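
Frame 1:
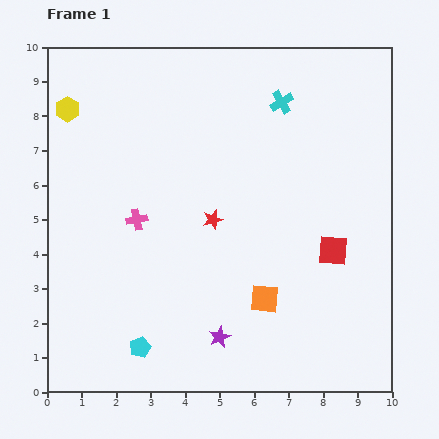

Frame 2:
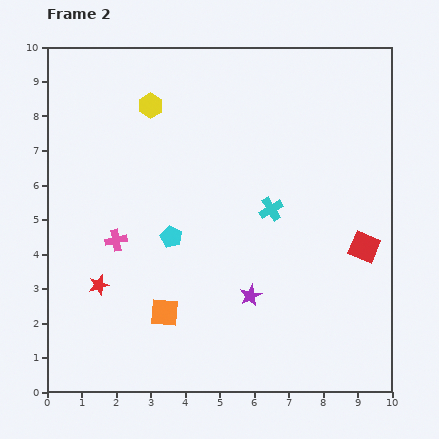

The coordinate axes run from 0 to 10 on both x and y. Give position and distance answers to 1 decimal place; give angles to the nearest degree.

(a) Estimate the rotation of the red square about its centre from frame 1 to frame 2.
18° clockwise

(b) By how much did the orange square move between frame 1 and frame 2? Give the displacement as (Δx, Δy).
(-2.9, -0.4)

The orange square was at (6.3, 2.7) in frame 1 and (3.4, 2.3) in frame 2.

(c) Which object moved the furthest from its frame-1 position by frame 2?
the red star

(moved 3.8; next 3.3)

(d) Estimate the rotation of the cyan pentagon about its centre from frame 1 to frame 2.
24° counter-clockwise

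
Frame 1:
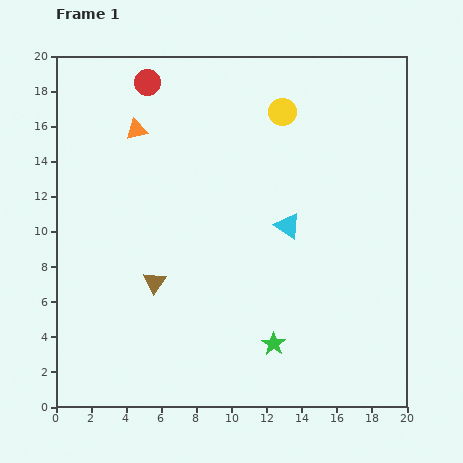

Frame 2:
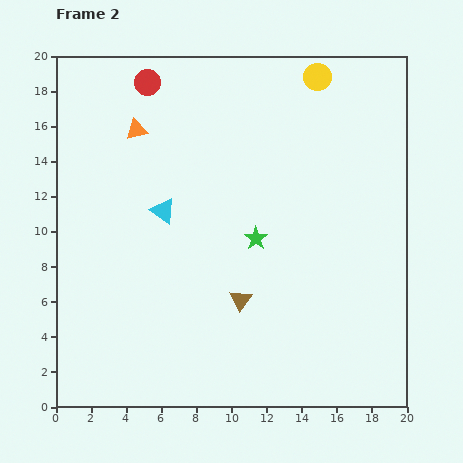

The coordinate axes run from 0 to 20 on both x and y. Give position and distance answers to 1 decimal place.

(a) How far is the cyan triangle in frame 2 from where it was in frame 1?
7.2

The cyan triangle moved from (13.2, 10.3) to (6.1, 11.2), a distance of √(7.1² + 0.9²) ≈ 7.2.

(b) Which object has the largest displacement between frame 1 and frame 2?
the cyan triangle

(moved 7.2; next 6.1)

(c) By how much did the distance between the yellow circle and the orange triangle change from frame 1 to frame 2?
+2.3

Distance in frame 1: 8.4. Distance in frame 2: 10.7.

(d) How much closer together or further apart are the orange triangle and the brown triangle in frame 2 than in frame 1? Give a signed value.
+2.6

Distance in frame 1: 8.8. Distance in frame 2: 11.4.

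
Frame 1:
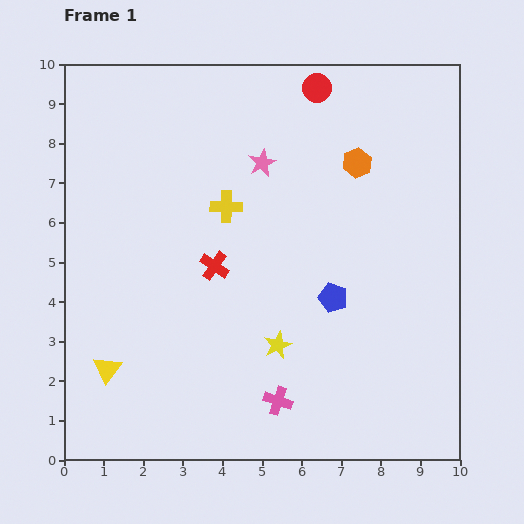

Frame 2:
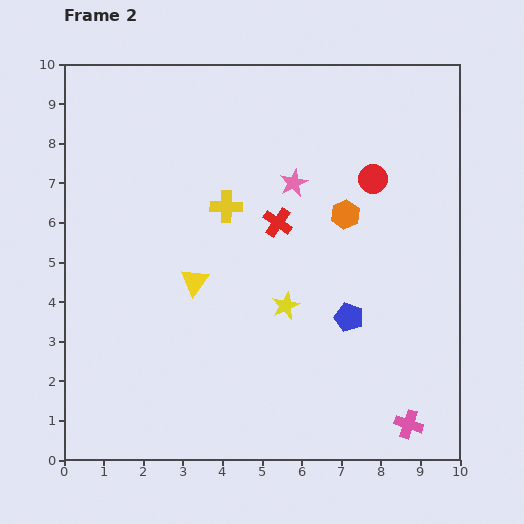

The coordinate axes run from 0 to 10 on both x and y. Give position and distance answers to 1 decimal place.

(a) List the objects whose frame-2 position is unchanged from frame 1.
the yellow cross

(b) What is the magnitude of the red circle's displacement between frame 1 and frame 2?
2.7

The red circle moved from (6.4, 9.4) to (7.8, 7.1), a distance of √(1.4² + 2.3²) ≈ 2.7.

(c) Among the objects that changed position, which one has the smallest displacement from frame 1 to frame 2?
the blue pentagon

(moved 0.6)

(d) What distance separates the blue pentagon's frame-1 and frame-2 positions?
0.6

The blue pentagon moved from (6.8, 4.1) to (7.2, 3.6), a distance of √(0.4² + 0.5²) ≈ 0.6.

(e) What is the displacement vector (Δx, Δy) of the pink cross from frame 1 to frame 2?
(3.3, -0.6)

The pink cross was at (5.4, 1.5) in frame 1 and (8.7, 0.9) in frame 2.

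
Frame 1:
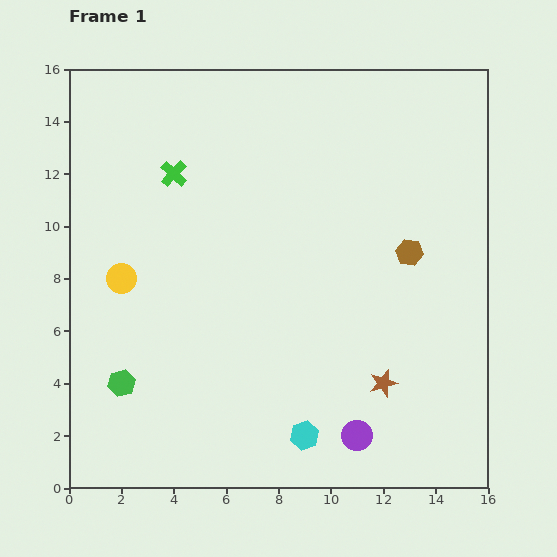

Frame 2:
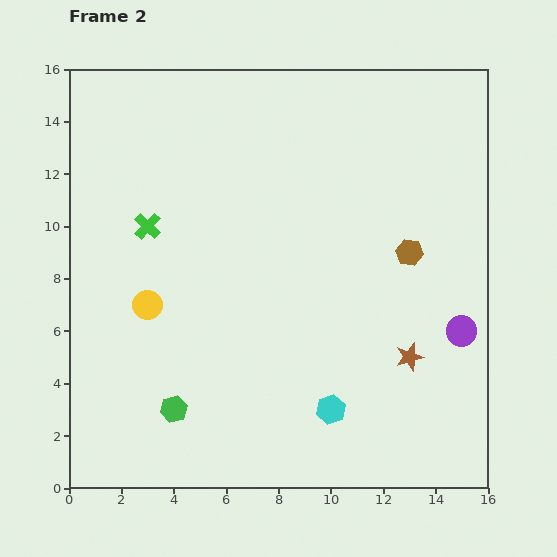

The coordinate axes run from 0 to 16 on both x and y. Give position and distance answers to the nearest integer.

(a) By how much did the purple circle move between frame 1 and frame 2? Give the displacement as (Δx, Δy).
(4, 4)

The purple circle was at (11, 2) in frame 1 and (15, 6) in frame 2.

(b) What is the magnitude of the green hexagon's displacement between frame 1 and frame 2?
2

The green hexagon moved from (2, 4) to (4, 3), a distance of √(2² + 1²) ≈ 2.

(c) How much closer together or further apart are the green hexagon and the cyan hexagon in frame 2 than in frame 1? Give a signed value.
-1

Distance in frame 1: 7. Distance in frame 2: 6.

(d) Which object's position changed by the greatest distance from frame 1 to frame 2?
the purple circle

(moved 6; next 2)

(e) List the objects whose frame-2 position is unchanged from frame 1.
the brown hexagon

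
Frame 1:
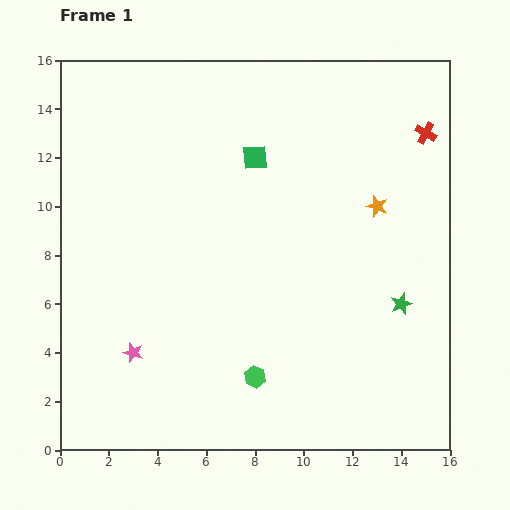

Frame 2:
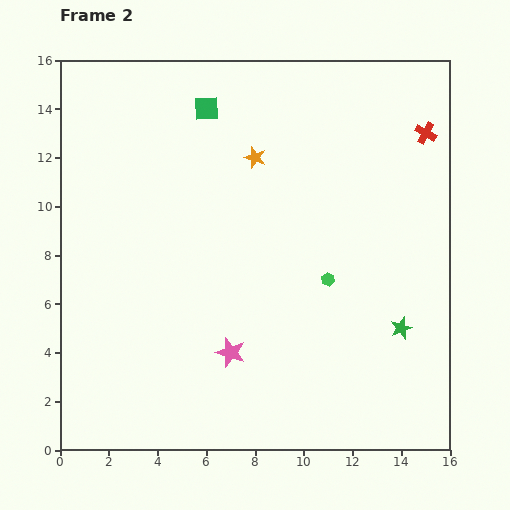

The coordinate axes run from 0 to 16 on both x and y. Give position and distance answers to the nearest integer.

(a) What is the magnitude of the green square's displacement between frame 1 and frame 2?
3

The green square moved from (8, 12) to (6, 14), a distance of √(2² + 2²) ≈ 3.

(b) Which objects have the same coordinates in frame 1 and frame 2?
the red cross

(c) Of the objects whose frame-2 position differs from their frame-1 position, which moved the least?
the green star

(moved 1)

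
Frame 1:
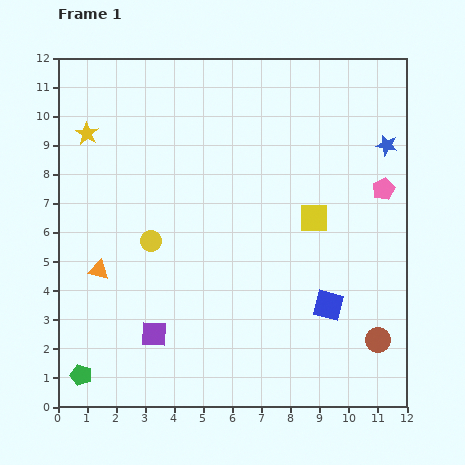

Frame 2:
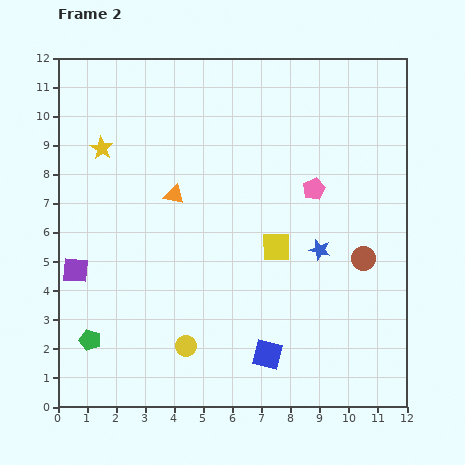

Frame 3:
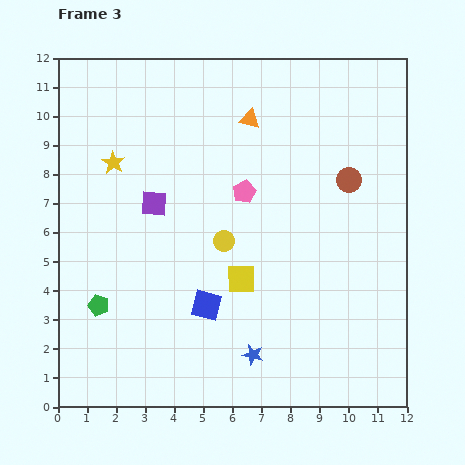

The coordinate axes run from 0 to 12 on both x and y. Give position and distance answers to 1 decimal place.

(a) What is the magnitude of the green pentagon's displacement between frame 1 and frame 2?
1.2

The green pentagon moved from (0.8, 1.1) to (1.1, 2.3), a distance of √(0.3² + 1.2²) ≈ 1.2.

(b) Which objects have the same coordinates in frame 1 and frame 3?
none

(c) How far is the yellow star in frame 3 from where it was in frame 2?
0.6

The yellow star moved from (1.5, 8.9) to (1.9, 8.4), a distance of √(0.4² + 0.5²) ≈ 0.6.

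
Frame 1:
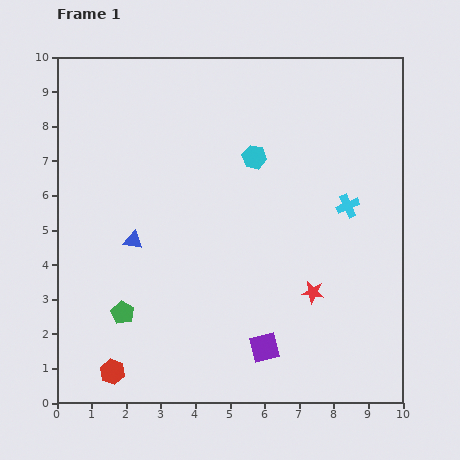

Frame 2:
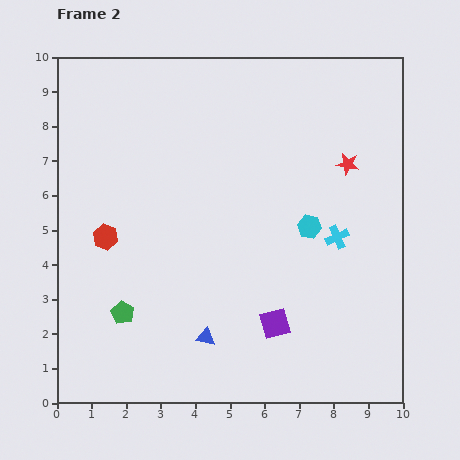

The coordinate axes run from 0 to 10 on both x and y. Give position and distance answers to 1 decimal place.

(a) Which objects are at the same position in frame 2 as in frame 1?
the green pentagon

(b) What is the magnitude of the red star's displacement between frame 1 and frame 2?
3.8

The red star moved from (7.4, 3.2) to (8.4, 6.9), a distance of √(1.0² + 3.7²) ≈ 3.8.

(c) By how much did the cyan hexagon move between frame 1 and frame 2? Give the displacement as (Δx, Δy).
(1.6, -2.0)

The cyan hexagon was at (5.7, 7.1) in frame 1 and (7.3, 5.1) in frame 2.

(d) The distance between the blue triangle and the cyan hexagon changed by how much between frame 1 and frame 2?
+0.2

Distance in frame 1: 4.2. Distance in frame 2: 4.4.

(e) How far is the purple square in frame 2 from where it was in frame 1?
0.8

The purple square moved from (6.0, 1.6) to (6.3, 2.3), a distance of √(0.3² + 0.7²) ≈ 0.8.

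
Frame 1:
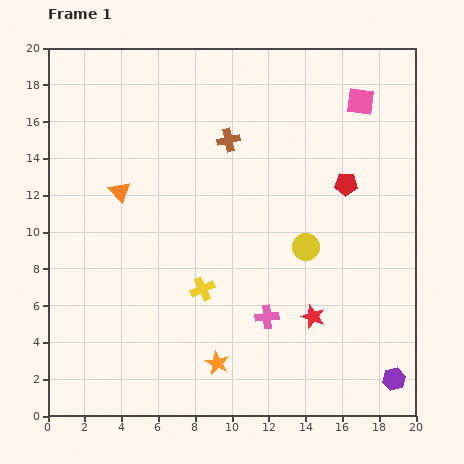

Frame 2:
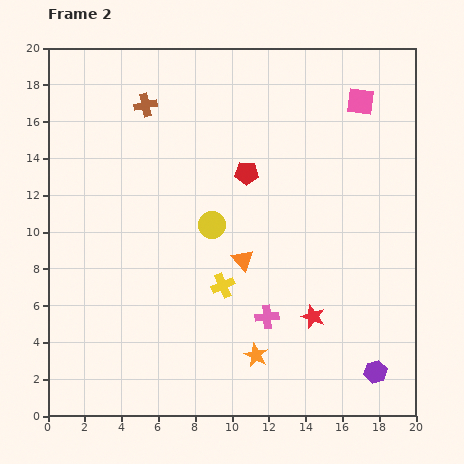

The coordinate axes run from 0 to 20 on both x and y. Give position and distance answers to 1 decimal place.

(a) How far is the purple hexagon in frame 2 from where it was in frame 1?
1.1

The purple hexagon moved from (18.8, 2.0) to (17.8, 2.4), a distance of √(1.0² + 0.4²) ≈ 1.1.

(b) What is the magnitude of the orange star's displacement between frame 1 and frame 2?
2.1

The orange star moved from (9.2, 2.9) to (11.3, 3.3), a distance of √(2.1² + 0.4²) ≈ 2.1.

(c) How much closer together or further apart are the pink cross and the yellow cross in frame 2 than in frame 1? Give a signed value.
-0.9

Distance in frame 1: 3.8. Distance in frame 2: 2.9.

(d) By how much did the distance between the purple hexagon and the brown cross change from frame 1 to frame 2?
+3.3

Distance in frame 1: 15.8. Distance in frame 2: 19.1.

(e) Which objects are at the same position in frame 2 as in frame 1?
the red star, the pink cross, the pink square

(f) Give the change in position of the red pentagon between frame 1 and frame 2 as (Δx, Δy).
(-5.4, 0.6)

The red pentagon was at (16.2, 12.6) in frame 1 and (10.8, 13.2) in frame 2.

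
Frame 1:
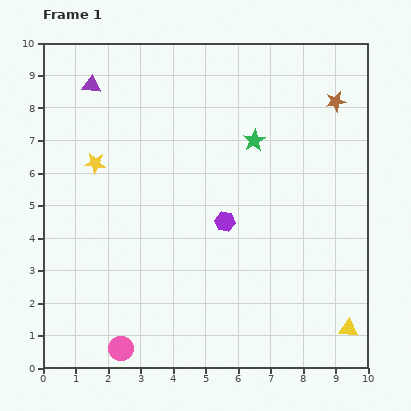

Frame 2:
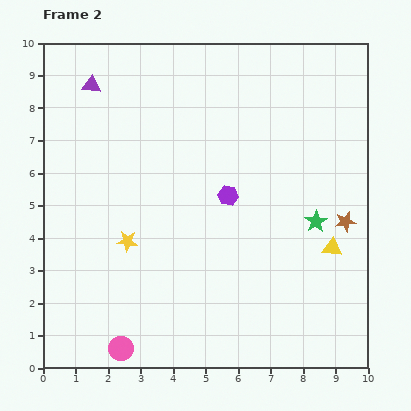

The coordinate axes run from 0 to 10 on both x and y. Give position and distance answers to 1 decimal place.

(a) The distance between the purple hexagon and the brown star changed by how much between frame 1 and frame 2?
-1.3

Distance in frame 1: 5.0. Distance in frame 2: 3.7.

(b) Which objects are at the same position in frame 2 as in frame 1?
the pink circle, the purple triangle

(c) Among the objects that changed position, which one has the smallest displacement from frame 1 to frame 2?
the purple hexagon

(moved 0.8)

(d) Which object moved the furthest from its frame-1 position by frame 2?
the brown star

(moved 3.7; next 3.1)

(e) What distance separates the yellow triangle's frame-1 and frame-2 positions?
2.5

The yellow triangle moved from (9.4, 1.2) to (8.9, 3.7), a distance of √(0.5² + 2.5²) ≈ 2.5.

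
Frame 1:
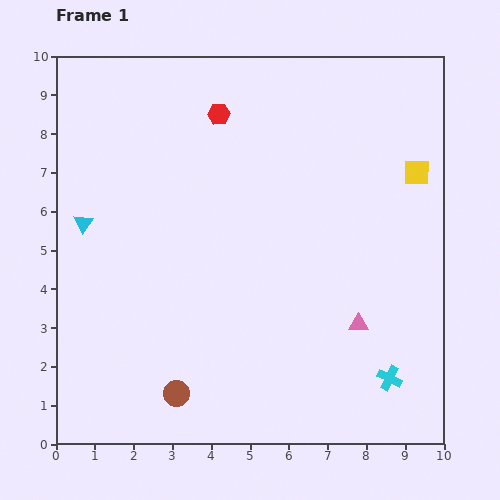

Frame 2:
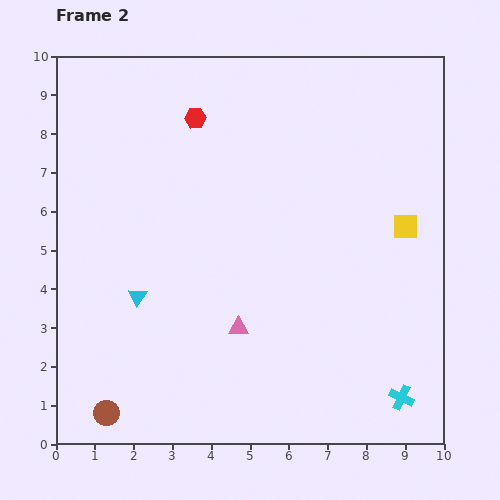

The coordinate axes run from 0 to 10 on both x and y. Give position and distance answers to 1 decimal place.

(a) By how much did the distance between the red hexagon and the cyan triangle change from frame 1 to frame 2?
+0.3

Distance in frame 1: 4.5. Distance in frame 2: 4.8.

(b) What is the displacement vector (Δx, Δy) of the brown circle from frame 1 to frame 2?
(-1.8, -0.5)

The brown circle was at (3.1, 1.3) in frame 1 and (1.3, 0.8) in frame 2.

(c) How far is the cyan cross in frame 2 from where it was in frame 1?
0.6

The cyan cross moved from (8.6, 1.7) to (8.9, 1.2), a distance of √(0.3² + 0.5²) ≈ 0.6.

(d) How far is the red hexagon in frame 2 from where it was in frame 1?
0.6

The red hexagon moved from (4.2, 8.5) to (3.6, 8.4), a distance of √(0.6² + 0.1²) ≈ 0.6.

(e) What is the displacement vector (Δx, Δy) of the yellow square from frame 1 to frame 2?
(-0.3, -1.4)

The yellow square was at (9.3, 7.0) in frame 1 and (9.0, 5.6) in frame 2.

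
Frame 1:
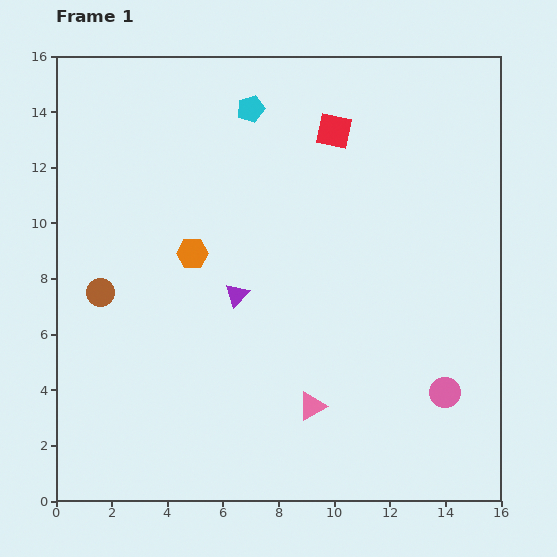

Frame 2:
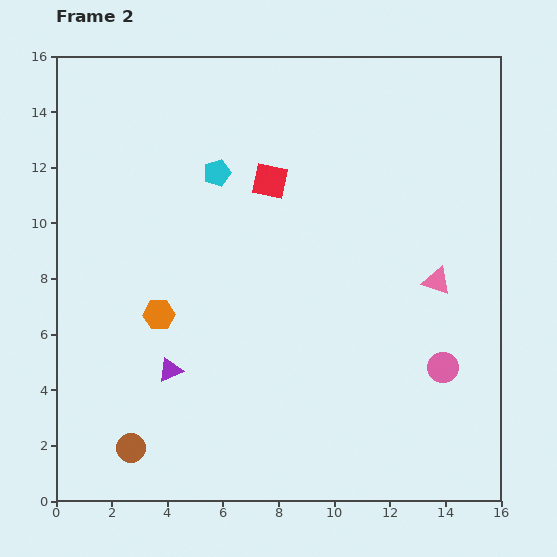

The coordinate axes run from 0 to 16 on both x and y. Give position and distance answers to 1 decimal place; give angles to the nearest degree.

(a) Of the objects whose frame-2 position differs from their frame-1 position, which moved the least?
the pink circle

(moved 0.9)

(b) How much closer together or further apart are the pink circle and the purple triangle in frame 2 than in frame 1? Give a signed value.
+1.5

Distance in frame 1: 8.3. Distance in frame 2: 9.8.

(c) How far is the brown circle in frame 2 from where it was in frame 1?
5.7

The brown circle moved from (1.6, 7.5) to (2.7, 1.9), a distance of √(1.1² + 5.6²) ≈ 5.7.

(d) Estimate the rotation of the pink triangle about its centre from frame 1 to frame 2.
47° clockwise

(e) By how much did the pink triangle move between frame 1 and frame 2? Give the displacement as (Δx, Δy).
(4.5, 4.5)

The pink triangle was at (9.2, 3.4) in frame 1 and (13.7, 7.9) in frame 2.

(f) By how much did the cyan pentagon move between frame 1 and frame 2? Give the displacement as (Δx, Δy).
(-1.2, -2.3)

The cyan pentagon was at (7.0, 14.1) in frame 1 and (5.8, 11.8) in frame 2.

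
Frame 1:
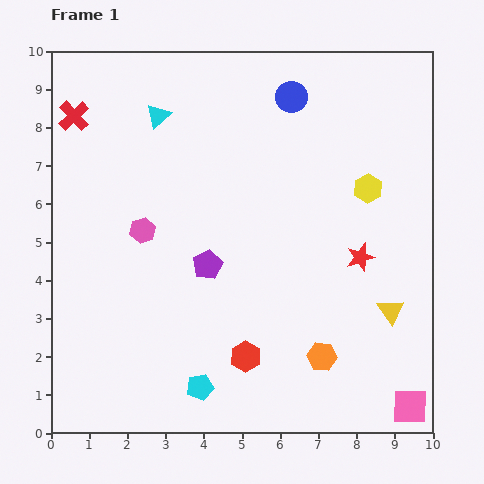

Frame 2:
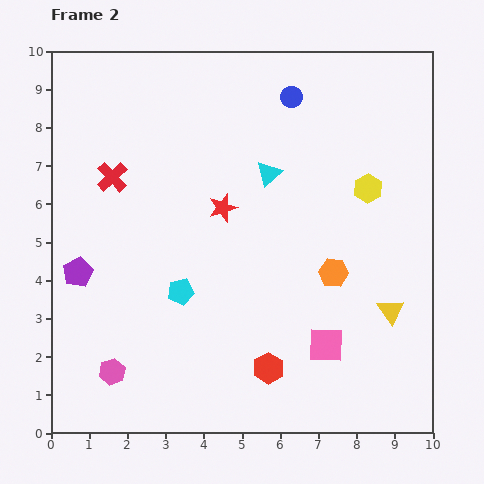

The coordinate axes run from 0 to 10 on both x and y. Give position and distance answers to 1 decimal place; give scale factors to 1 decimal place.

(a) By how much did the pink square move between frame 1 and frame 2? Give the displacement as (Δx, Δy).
(-2.2, 1.6)

The pink square was at (9.4, 0.7) in frame 1 and (7.2, 2.3) in frame 2.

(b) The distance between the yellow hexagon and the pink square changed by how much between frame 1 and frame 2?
-1.6

Distance in frame 1: 5.8. Distance in frame 2: 4.2.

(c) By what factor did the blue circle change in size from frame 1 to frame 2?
0.7×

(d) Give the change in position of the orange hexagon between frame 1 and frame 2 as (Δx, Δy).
(0.3, 2.2)

The orange hexagon was at (7.1, 2.0) in frame 1 and (7.4, 4.2) in frame 2.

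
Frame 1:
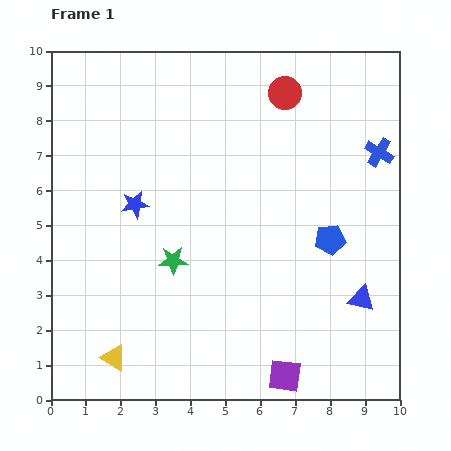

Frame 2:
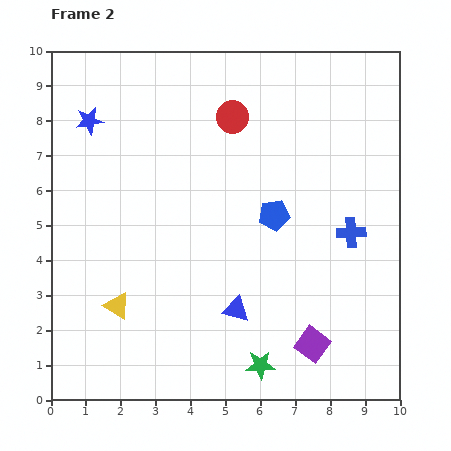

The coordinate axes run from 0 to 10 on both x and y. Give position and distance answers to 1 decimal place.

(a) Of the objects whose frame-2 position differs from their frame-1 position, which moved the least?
the purple square

(moved 1.2)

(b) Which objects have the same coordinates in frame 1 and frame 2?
none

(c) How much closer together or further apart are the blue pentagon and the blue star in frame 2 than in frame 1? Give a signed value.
+0.2

Distance in frame 1: 5.7. Distance in frame 2: 5.9.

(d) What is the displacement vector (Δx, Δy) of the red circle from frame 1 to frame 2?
(-1.5, -0.7)

The red circle was at (6.7, 8.8) in frame 1 and (5.2, 8.1) in frame 2.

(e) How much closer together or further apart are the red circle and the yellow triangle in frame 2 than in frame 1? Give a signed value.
-2.7

Distance in frame 1: 9.0. Distance in frame 2: 6.3.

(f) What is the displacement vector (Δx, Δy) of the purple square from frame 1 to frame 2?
(0.8, 0.9)

The purple square was at (6.7, 0.7) in frame 1 and (7.5, 1.6) in frame 2.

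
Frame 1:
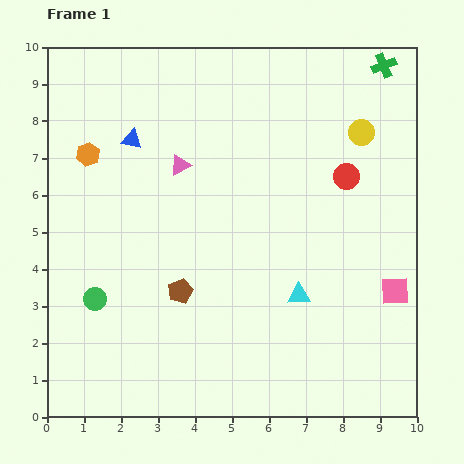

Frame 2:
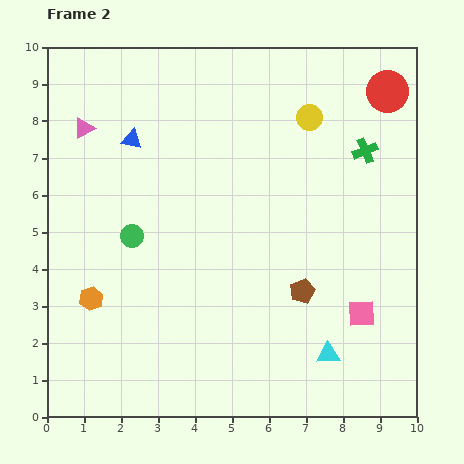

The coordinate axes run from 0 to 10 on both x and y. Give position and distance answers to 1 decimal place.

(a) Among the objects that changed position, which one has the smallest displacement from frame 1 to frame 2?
the pink square

(moved 1.1)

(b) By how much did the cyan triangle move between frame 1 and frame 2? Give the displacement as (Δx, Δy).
(0.8, -1.6)

The cyan triangle was at (6.8, 3.3) in frame 1 and (7.6, 1.7) in frame 2.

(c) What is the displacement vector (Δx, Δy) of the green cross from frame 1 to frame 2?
(-0.5, -2.3)

The green cross was at (9.1, 9.5) in frame 1 and (8.6, 7.2) in frame 2.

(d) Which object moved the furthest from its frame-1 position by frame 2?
the orange hexagon

(moved 3.9; next 3.3)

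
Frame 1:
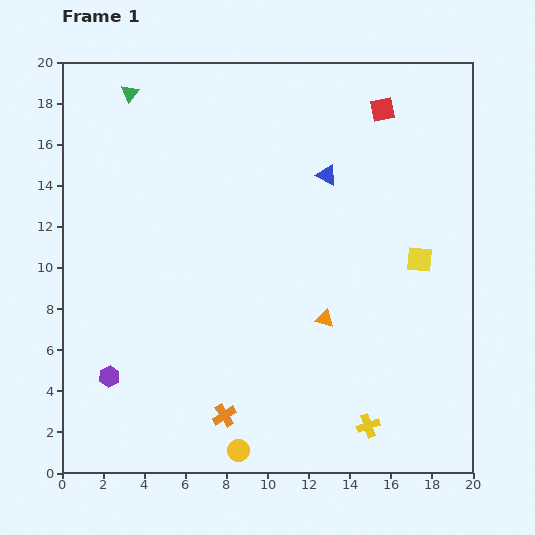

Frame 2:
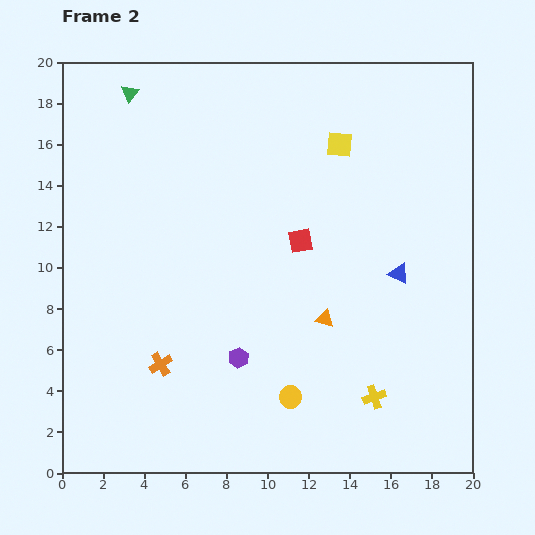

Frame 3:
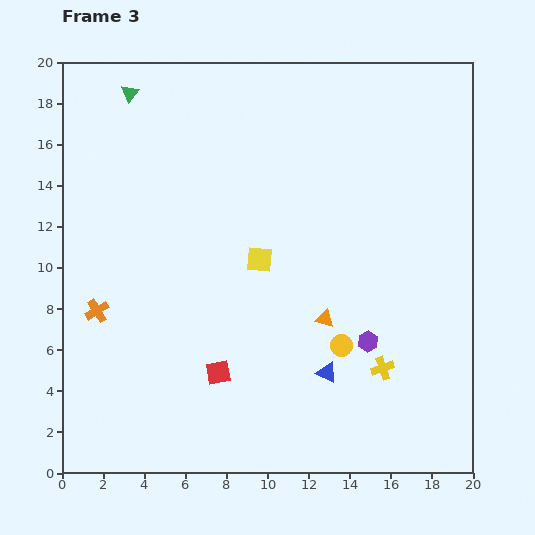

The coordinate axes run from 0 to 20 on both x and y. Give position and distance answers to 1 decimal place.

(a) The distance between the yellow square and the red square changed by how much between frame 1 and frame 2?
-2.4

Distance in frame 1: 7.5. Distance in frame 2: 5.1.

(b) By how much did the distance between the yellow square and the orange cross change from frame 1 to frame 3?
-3.9

Distance in frame 1: 12.2. Distance in frame 3: 8.3.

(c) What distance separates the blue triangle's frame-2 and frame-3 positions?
5.9

The blue triangle moved from (16.4, 9.7) to (12.9, 4.9), a distance of √(3.5² + 4.8²) ≈ 5.9.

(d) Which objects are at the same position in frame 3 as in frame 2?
the green triangle, the orange triangle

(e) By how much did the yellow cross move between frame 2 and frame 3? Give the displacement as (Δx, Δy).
(0.4, 1.4)

The yellow cross was at (15.2, 3.7) in frame 2 and (15.6, 5.1) in frame 3.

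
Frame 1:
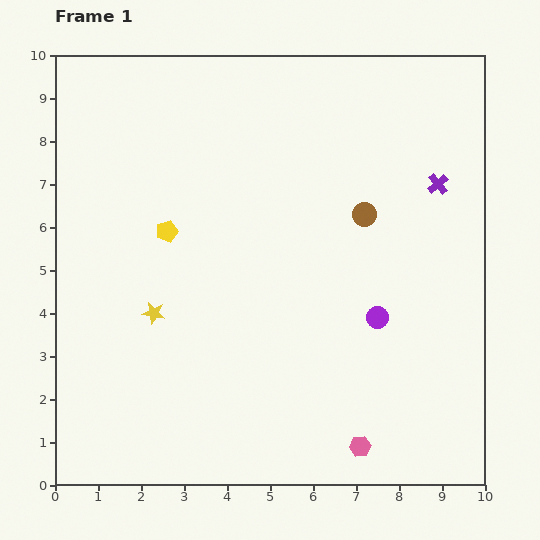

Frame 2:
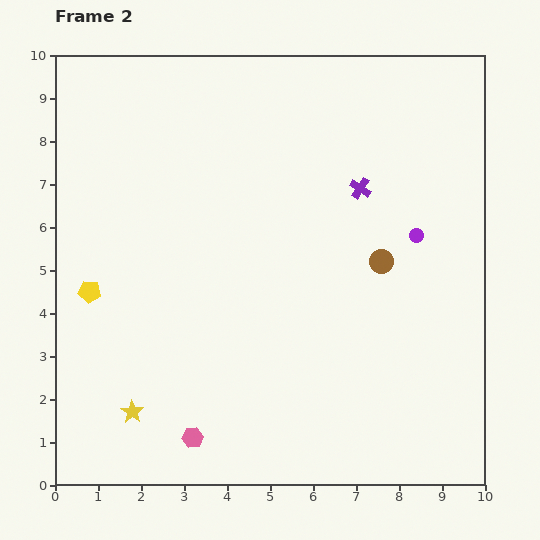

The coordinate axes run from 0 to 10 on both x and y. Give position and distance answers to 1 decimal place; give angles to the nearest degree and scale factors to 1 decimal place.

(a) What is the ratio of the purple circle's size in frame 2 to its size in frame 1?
0.7×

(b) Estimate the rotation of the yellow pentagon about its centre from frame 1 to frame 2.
22° clockwise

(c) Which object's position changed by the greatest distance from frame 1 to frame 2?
the pink hexagon

(moved 3.9; next 2.4)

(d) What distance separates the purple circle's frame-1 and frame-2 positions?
2.1

The purple circle moved from (7.5, 3.9) to (8.4, 5.8), a distance of √(0.9² + 1.9²) ≈ 2.1.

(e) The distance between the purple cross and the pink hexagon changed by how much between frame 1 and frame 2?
+0.6

Distance in frame 1: 6.4. Distance in frame 2: 7.0.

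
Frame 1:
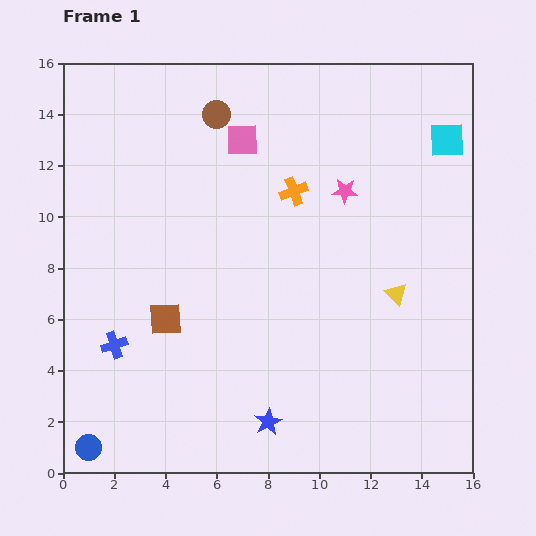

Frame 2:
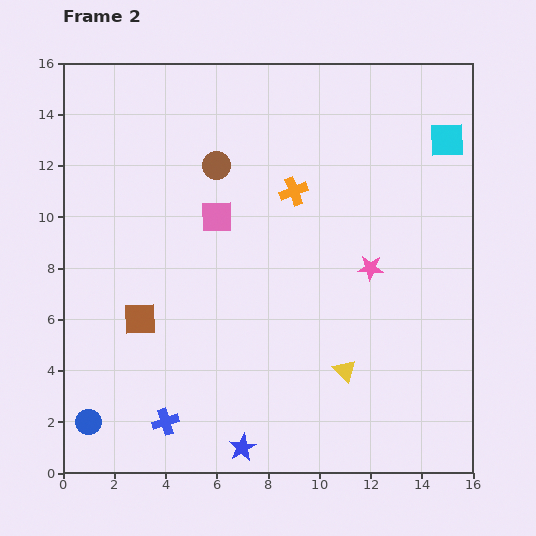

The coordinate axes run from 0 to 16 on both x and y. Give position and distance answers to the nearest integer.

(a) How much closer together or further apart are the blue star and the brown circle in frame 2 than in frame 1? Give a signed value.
-1

Distance in frame 1: 12. Distance in frame 2: 11.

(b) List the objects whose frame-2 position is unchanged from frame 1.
the cyan square, the orange cross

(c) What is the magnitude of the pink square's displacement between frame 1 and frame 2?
3

The pink square moved from (7, 13) to (6, 10), a distance of √(1² + 3²) ≈ 3.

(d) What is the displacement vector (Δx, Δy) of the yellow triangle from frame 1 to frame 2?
(-2, -3)

The yellow triangle was at (13, 7) in frame 1 and (11, 4) in frame 2.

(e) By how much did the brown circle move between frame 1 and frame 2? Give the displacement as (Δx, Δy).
(0, -2)

The brown circle was at (6, 14) in frame 1 and (6, 12) in frame 2.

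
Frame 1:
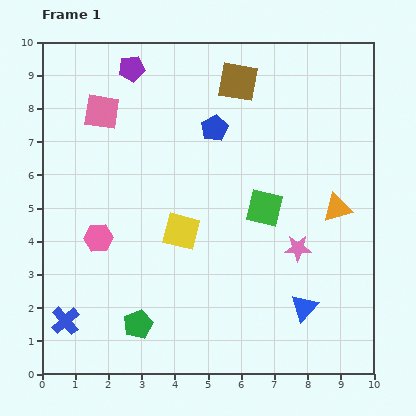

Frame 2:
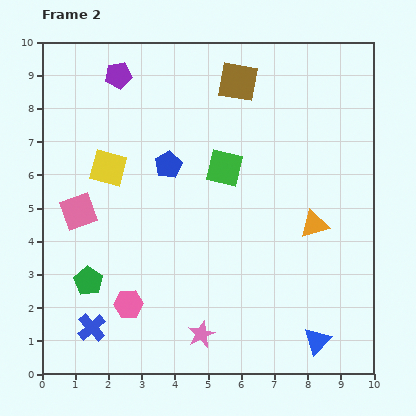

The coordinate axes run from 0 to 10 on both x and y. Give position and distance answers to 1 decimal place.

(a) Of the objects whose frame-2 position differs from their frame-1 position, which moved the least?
the purple pentagon

(moved 0.4)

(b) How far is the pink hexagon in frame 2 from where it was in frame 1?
2.2

The pink hexagon moved from (1.7, 4.1) to (2.6, 2.1), a distance of √(0.9² + 2.0²) ≈ 2.2.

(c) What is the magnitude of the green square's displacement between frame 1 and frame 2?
1.7

The green square moved from (6.7, 5.0) to (5.5, 6.2), a distance of √(1.2² + 1.2²) ≈ 1.7.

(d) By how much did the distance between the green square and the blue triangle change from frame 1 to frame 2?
+2.7

Distance in frame 1: 3.2. Distance in frame 2: 5.9.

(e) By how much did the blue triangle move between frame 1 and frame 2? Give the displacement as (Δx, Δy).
(0.4, -1.0)

The blue triangle was at (7.9, 2.0) in frame 1 and (8.3, 1.0) in frame 2.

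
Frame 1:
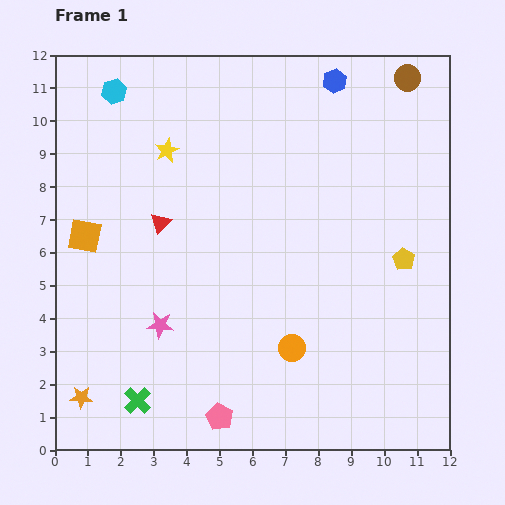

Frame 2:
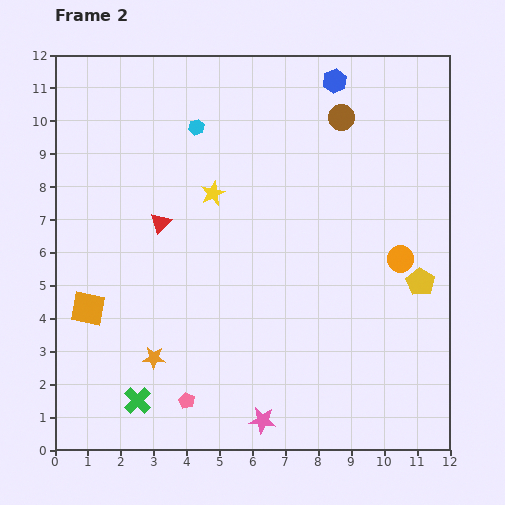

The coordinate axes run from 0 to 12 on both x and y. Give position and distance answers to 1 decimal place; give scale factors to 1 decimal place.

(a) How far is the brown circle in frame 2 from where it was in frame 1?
2.3

The brown circle moved from (10.7, 11.3) to (8.7, 10.1), a distance of √(2.0² + 1.2²) ≈ 2.3.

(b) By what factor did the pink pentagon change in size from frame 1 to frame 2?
0.6×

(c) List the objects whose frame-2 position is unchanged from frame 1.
the blue hexagon, the red triangle, the green cross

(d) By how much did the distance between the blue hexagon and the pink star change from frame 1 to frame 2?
+1.4

Distance in frame 1: 9.1. Distance in frame 2: 10.5.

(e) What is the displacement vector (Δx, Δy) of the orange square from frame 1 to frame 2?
(0.1, -2.2)

The orange square was at (0.9, 6.5) in frame 1 and (1.0, 4.3) in frame 2.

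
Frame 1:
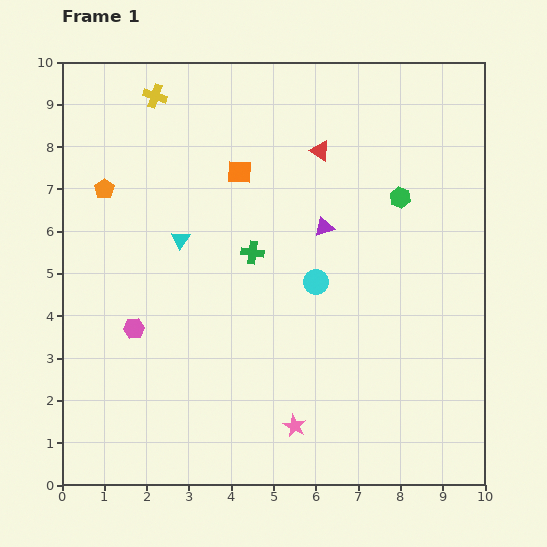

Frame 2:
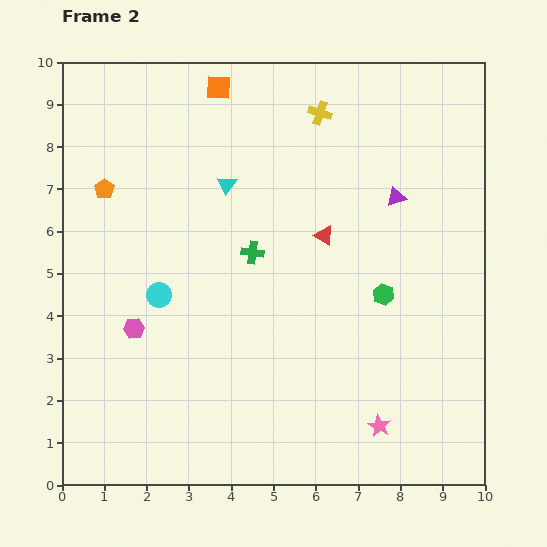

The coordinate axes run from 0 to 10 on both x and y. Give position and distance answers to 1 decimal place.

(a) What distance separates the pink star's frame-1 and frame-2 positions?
2.0

The pink star moved from (5.5, 1.4) to (7.5, 1.4), a distance of √(2.0² + 0.0²) ≈ 2.0.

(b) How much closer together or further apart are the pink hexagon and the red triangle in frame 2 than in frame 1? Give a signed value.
-1.1

Distance in frame 1: 6.1. Distance in frame 2: 5.0.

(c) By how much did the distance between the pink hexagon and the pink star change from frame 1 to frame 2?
+1.8

Distance in frame 1: 4.4. Distance in frame 2: 6.2.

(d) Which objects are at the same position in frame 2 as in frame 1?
the orange pentagon, the green cross, the pink hexagon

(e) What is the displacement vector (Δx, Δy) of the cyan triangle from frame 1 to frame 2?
(1.1, 1.3)

The cyan triangle was at (2.8, 5.8) in frame 1 and (3.9, 7.1) in frame 2.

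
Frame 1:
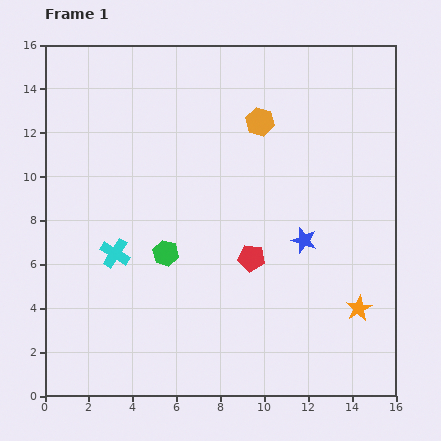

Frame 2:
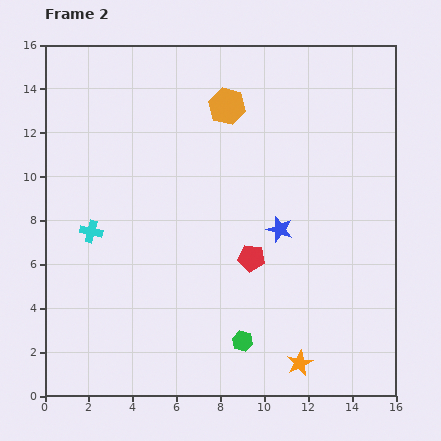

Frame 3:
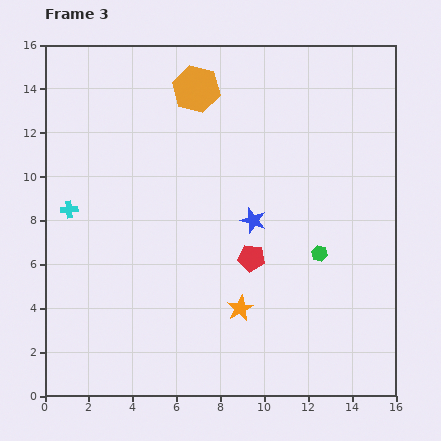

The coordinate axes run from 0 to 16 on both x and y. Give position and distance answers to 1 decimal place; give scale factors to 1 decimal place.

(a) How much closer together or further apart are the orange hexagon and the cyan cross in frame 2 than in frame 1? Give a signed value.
-0.5

Distance in frame 1: 8.9. Distance in frame 2: 8.4.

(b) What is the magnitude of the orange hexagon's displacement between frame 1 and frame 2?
1.7

The orange hexagon moved from (9.8, 12.5) to (8.3, 13.2), a distance of √(1.5² + 0.7²) ≈ 1.7.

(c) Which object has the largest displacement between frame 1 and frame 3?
the green hexagon

(moved 7.0; next 5.4)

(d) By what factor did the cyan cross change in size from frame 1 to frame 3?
0.6×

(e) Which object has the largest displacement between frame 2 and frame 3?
the green hexagon

(moved 5.3; next 3.7)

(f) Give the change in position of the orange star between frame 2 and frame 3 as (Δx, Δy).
(-2.7, 2.5)

The orange star was at (11.6, 1.5) in frame 2 and (8.9, 4.0) in frame 3.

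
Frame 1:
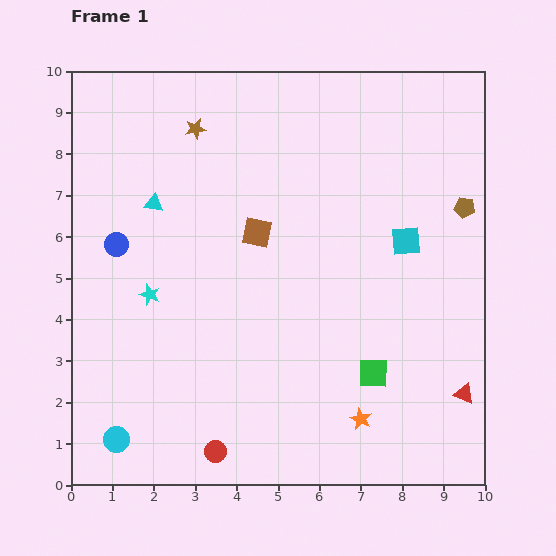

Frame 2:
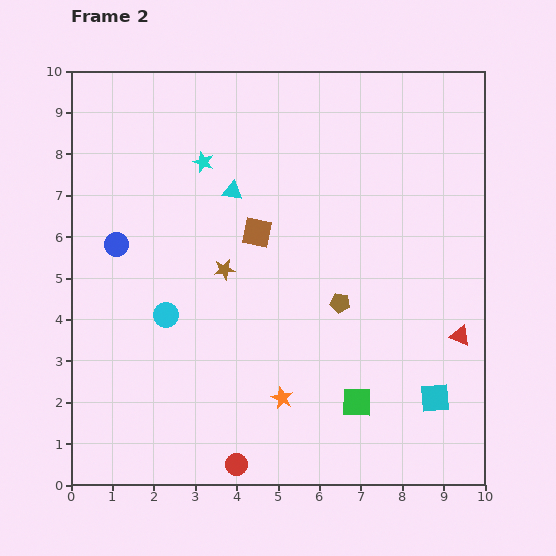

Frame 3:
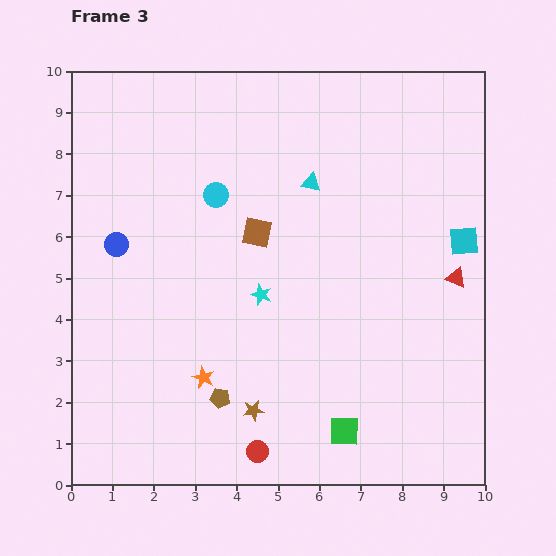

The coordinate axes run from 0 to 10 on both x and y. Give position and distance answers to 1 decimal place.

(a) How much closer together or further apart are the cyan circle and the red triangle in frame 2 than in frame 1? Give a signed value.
-1.4

Distance in frame 1: 8.5. Distance in frame 2: 7.1.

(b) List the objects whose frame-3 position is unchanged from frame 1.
the brown square, the blue circle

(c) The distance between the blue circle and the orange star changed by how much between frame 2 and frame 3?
-1.6

Distance in frame 2: 5.4. Distance in frame 3: 3.8.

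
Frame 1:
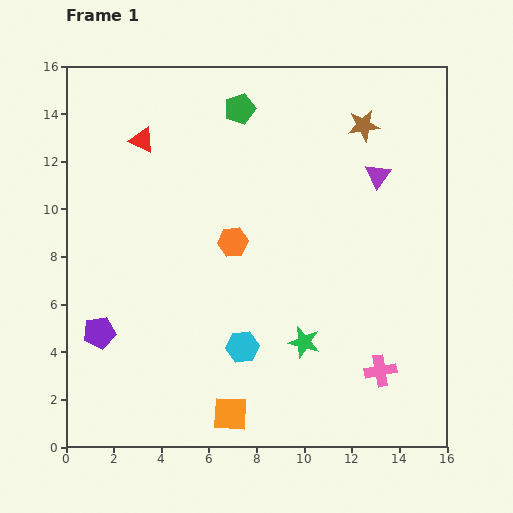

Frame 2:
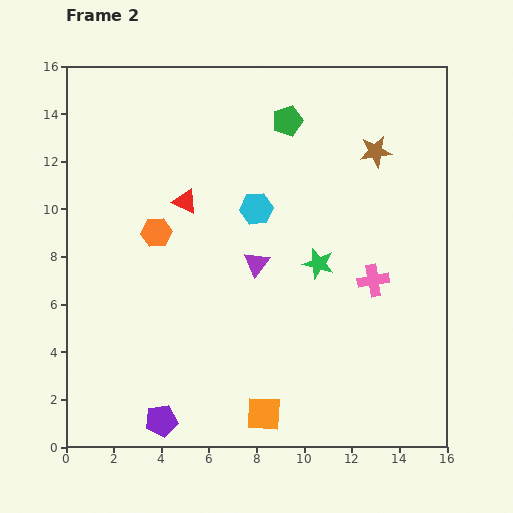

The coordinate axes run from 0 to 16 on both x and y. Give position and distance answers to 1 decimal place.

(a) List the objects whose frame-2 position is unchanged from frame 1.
none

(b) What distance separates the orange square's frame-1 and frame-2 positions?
1.4

The orange square moved from (6.9, 1.4) to (8.3, 1.4), a distance of √(1.4² + 0.0²) ≈ 1.4.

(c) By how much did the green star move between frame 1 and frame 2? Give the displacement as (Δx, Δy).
(0.6, 3.3)

The green star was at (10.0, 4.4) in frame 1 and (10.6, 7.7) in frame 2.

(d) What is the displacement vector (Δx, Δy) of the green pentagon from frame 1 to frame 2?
(2.0, -0.5)

The green pentagon was at (7.3, 14.2) in frame 1 and (9.3, 13.7) in frame 2.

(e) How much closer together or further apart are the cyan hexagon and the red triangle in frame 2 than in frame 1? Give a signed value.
-6.7

Distance in frame 1: 9.7. Distance in frame 2: 3.0.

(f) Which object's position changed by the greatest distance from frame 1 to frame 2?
the purple triangle

(moved 6.3; next 5.8)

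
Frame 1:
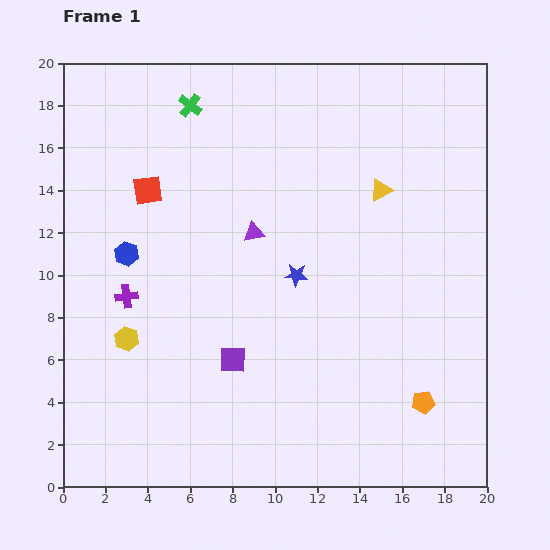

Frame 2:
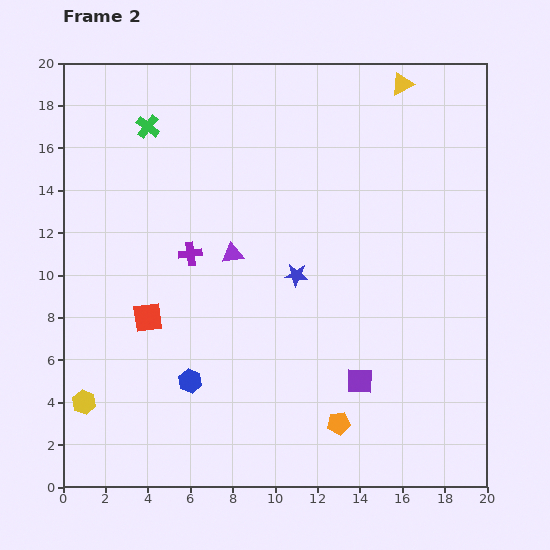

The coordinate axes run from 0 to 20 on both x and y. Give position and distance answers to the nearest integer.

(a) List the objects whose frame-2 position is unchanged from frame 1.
the blue star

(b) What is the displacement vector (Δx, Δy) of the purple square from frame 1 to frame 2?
(6, -1)

The purple square was at (8, 6) in frame 1 and (14, 5) in frame 2.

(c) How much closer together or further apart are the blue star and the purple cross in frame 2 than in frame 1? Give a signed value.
-3

Distance in frame 1: 8. Distance in frame 2: 5.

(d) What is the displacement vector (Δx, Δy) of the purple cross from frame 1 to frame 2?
(3, 2)

The purple cross was at (3, 9) in frame 1 and (6, 11) in frame 2.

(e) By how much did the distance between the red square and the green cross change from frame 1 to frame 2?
+5

Distance in frame 1: 4. Distance in frame 2: 9.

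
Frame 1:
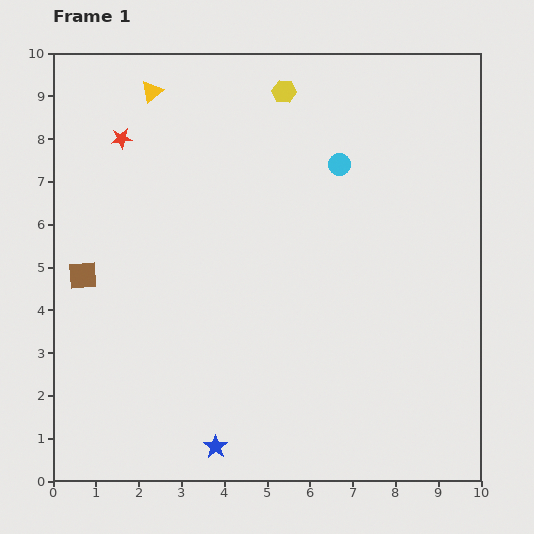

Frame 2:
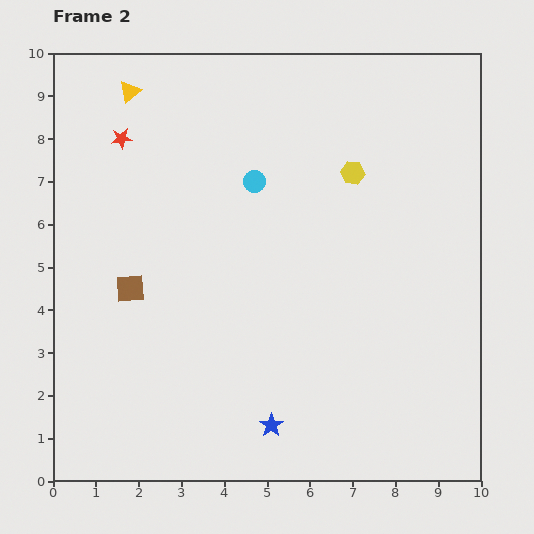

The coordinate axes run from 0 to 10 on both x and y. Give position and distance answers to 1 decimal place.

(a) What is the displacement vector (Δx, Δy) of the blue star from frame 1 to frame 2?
(1.3, 0.5)

The blue star was at (3.8, 0.8) in frame 1 and (5.1, 1.3) in frame 2.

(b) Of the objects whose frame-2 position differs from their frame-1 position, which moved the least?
the yellow triangle

(moved 0.5)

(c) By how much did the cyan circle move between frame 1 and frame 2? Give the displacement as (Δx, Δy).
(-2.0, -0.4)

The cyan circle was at (6.7, 7.4) in frame 1 and (4.7, 7.0) in frame 2.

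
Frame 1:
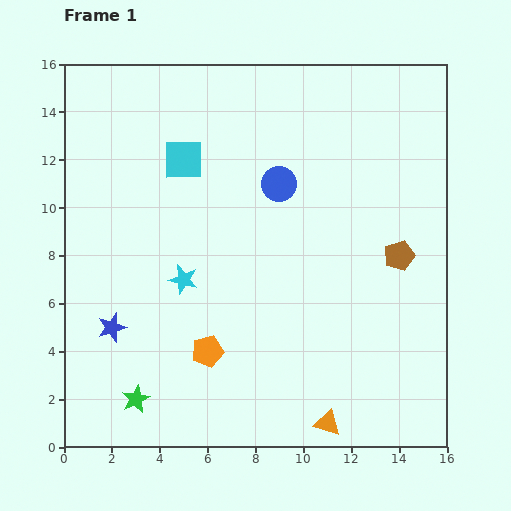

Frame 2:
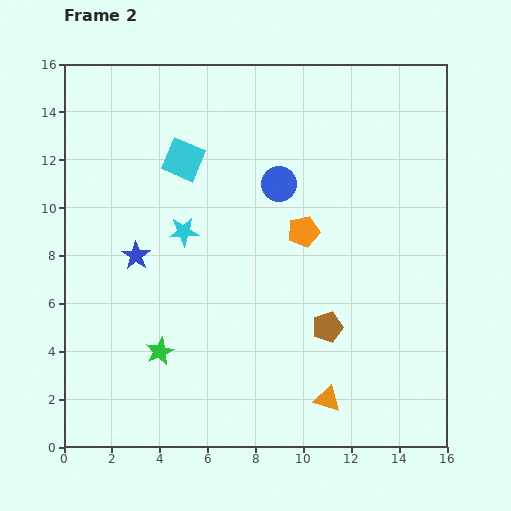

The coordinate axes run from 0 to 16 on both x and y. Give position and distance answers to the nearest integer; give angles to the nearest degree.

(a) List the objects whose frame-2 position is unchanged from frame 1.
the blue circle, the cyan square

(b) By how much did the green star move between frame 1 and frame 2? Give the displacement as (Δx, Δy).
(1, 2)

The green star was at (3, 2) in frame 1 and (4, 4) in frame 2.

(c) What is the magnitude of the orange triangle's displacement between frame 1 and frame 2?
1

The orange triangle moved from (11, 1) to (11, 2), a distance of √(0² + 1²) ≈ 1.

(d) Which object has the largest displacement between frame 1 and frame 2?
the orange pentagon

(moved 6; next 4)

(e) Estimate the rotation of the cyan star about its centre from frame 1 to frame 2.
20° counter-clockwise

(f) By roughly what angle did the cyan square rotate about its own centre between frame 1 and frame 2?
24° clockwise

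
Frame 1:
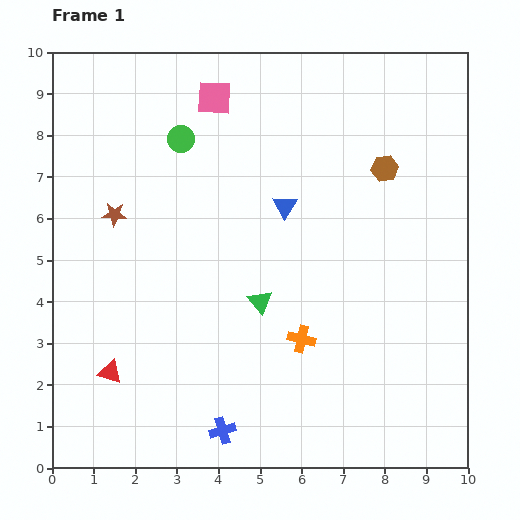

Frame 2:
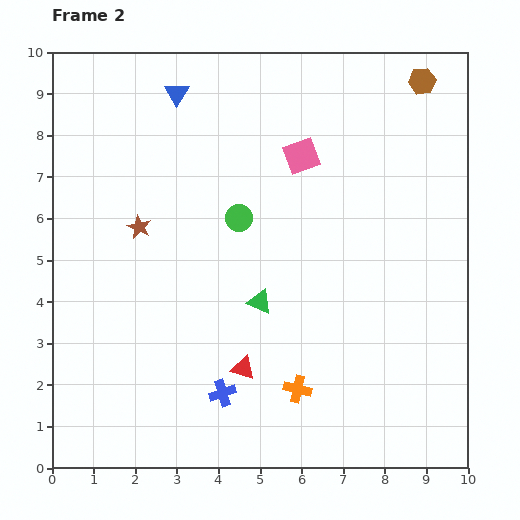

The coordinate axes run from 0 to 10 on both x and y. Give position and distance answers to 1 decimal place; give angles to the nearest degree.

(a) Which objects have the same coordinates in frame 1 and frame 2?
the green triangle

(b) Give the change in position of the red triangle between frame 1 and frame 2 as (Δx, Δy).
(3.2, 0.1)

The red triangle was at (1.4, 2.3) in frame 1 and (4.6, 2.4) in frame 2.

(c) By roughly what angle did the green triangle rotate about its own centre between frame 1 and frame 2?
28° counter-clockwise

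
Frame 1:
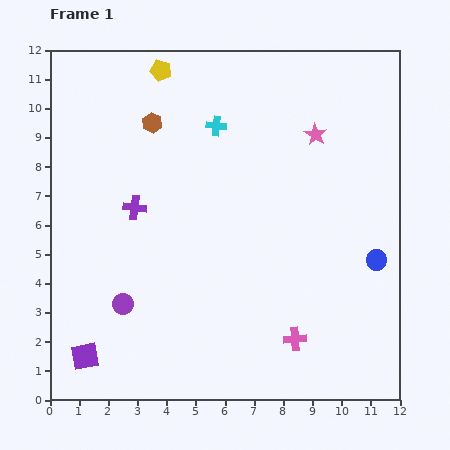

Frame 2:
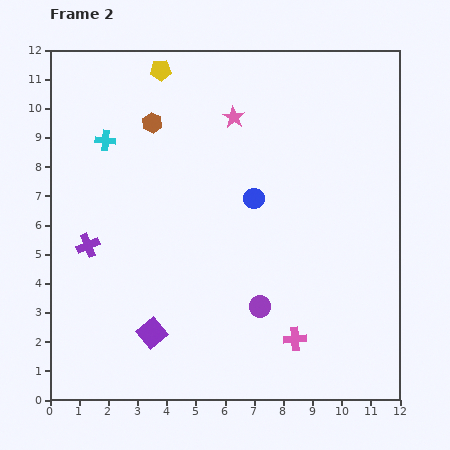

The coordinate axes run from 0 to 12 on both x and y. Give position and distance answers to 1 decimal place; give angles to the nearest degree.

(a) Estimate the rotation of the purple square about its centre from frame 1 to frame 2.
28° counter-clockwise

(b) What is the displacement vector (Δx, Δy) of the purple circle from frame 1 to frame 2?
(4.7, -0.1)

The purple circle was at (2.5, 3.3) in frame 1 and (7.2, 3.2) in frame 2.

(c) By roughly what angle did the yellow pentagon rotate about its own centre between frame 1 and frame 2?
17° counter-clockwise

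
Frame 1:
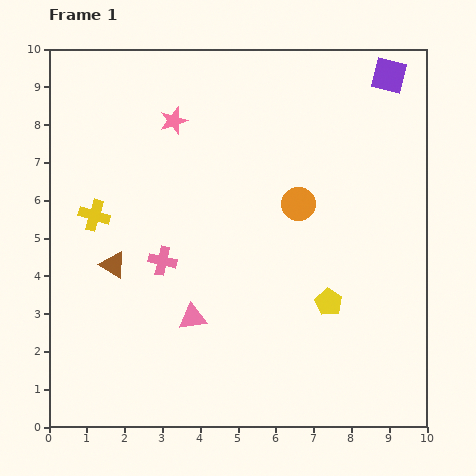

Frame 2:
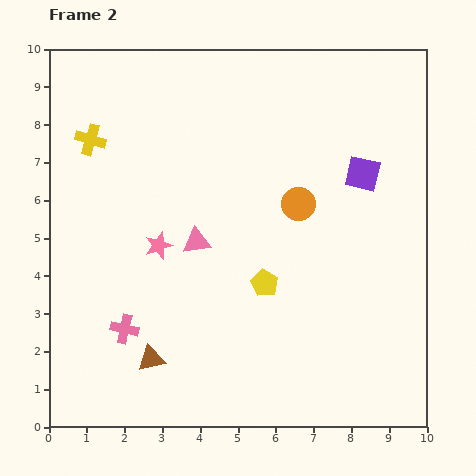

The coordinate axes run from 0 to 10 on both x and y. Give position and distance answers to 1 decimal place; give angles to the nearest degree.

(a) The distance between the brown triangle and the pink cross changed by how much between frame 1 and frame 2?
-0.2

Distance in frame 1: 1.3. Distance in frame 2: 1.1.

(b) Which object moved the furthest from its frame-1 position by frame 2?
the pink star

(moved 3.3; next 2.7)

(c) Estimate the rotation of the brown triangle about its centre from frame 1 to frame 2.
46° counter-clockwise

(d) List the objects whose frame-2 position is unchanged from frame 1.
the orange circle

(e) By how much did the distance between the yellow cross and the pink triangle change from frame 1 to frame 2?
+0.2

Distance in frame 1: 3.7. Distance in frame 2: 3.9.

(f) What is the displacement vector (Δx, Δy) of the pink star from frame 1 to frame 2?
(-0.4, -3.3)

The pink star was at (3.3, 8.1) in frame 1 and (2.9, 4.8) in frame 2.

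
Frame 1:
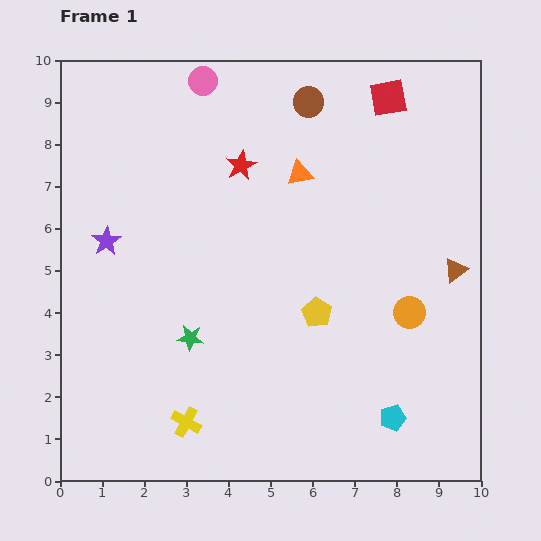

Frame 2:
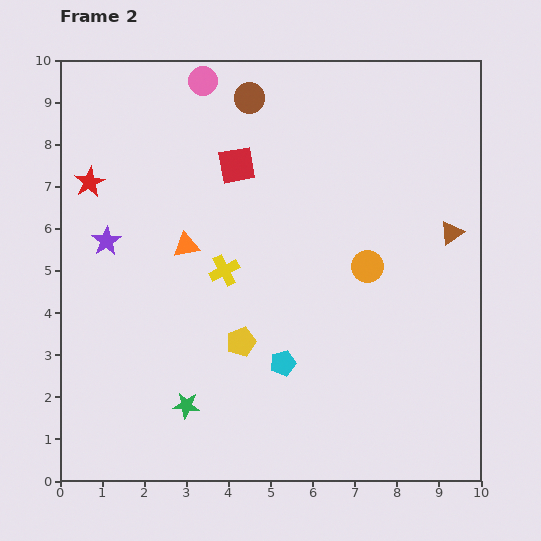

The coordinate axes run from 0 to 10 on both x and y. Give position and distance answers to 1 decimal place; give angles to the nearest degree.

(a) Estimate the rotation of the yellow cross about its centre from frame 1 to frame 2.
34° clockwise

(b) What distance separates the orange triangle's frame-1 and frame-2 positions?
3.2

The orange triangle moved from (5.7, 7.3) to (3.0, 5.6), a distance of √(2.7² + 1.7²) ≈ 3.2.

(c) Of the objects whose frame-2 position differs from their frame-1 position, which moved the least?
the brown triangle

(moved 0.9)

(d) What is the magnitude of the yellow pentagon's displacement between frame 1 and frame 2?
1.9

The yellow pentagon moved from (6.1, 4.0) to (4.3, 3.3), a distance of √(1.8² + 0.7²) ≈ 1.9.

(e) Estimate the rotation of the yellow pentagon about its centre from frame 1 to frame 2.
23° clockwise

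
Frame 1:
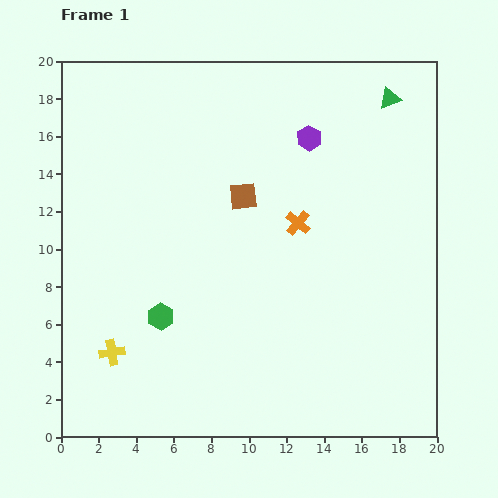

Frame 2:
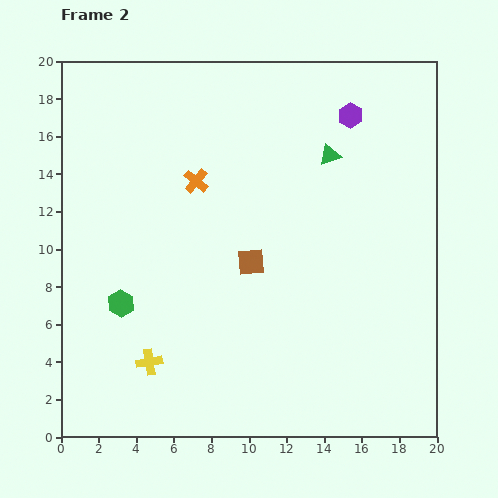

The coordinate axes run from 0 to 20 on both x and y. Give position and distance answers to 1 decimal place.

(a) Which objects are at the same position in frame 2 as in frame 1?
none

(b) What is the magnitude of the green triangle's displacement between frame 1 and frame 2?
4.4

The green triangle moved from (17.5, 18.0) to (14.3, 15.0), a distance of √(3.2² + 3.0²) ≈ 4.4.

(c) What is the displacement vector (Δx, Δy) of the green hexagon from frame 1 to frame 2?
(-2.1, 0.7)

The green hexagon was at (5.3, 6.4) in frame 1 and (3.2, 7.1) in frame 2.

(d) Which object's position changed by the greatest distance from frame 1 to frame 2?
the orange cross

(moved 5.8; next 4.4)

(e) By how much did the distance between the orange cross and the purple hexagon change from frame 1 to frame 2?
+4.4

Distance in frame 1: 4.5. Distance in frame 2: 8.9.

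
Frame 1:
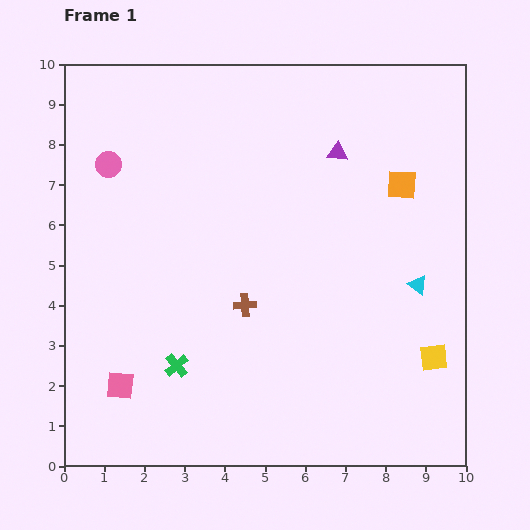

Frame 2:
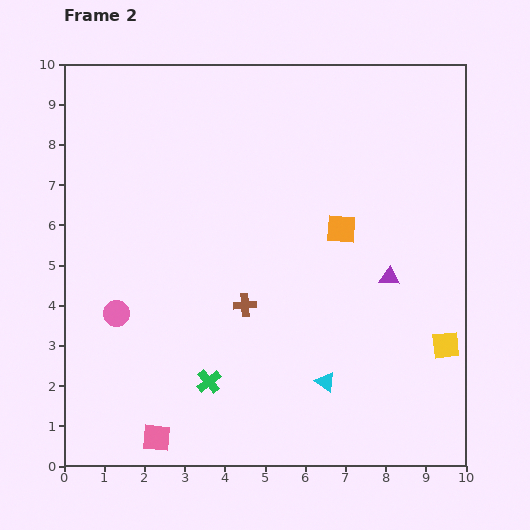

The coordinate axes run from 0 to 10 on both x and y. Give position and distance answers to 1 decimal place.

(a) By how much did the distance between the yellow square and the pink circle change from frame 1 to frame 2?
-1.2

Distance in frame 1: 9.4. Distance in frame 2: 8.2.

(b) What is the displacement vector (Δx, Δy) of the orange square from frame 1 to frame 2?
(-1.5, -1.1)

The orange square was at (8.4, 7.0) in frame 1 and (6.9, 5.9) in frame 2.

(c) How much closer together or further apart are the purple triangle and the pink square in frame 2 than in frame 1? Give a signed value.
-0.9

Distance in frame 1: 7.9. Distance in frame 2: 7.0.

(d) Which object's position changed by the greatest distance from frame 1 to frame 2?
the pink circle

(moved 3.7; next 3.4)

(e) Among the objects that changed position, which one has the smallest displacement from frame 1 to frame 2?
the yellow square

(moved 0.4)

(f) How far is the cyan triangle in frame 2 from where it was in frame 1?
3.3

The cyan triangle moved from (8.8, 4.5) to (6.5, 2.1), a distance of √(2.3² + 2.4²) ≈ 3.3.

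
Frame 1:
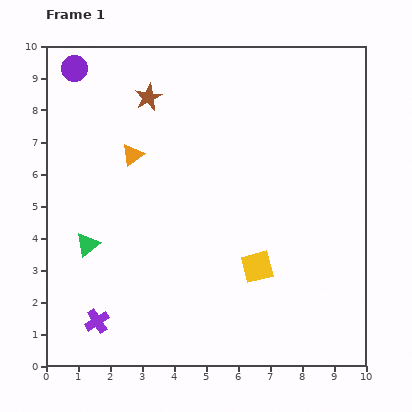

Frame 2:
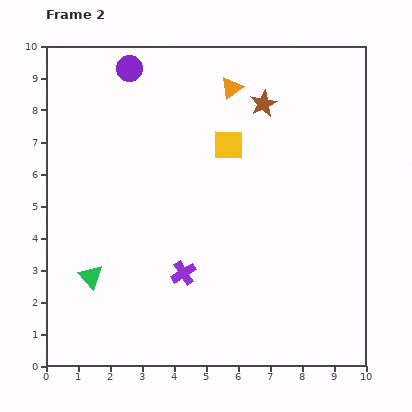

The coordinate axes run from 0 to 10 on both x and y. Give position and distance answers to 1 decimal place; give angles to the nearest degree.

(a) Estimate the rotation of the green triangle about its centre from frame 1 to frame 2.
34° counter-clockwise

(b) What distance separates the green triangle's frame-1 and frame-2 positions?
1.0

The green triangle moved from (1.3, 3.8) to (1.4, 2.8), a distance of √(0.1² + 1.0²) ≈ 1.0.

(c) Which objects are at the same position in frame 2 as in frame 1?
none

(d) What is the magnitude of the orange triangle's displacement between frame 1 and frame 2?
3.7

The orange triangle moved from (2.7, 6.6) to (5.8, 8.7), a distance of √(3.1² + 2.1²) ≈ 3.7.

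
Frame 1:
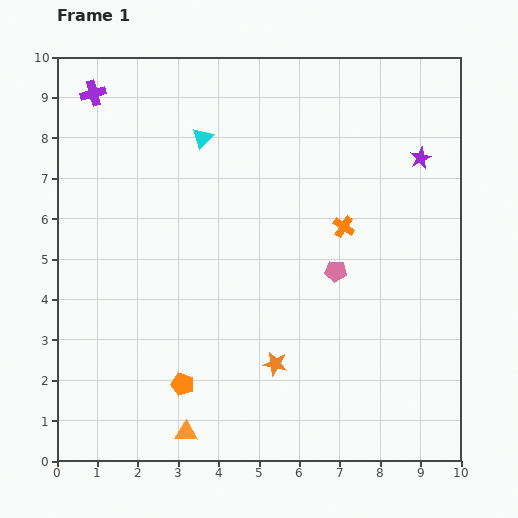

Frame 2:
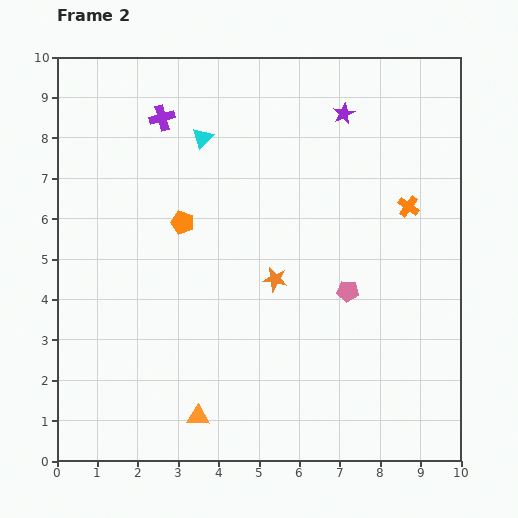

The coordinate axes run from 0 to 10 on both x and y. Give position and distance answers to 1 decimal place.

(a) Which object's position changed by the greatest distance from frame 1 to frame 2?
the orange pentagon

(moved 4.0; next 2.2)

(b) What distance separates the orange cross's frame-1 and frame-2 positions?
1.7

The orange cross moved from (7.1, 5.8) to (8.7, 6.3), a distance of √(1.6² + 0.5²) ≈ 1.7.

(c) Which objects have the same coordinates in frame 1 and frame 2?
the cyan triangle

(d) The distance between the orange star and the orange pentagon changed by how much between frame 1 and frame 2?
+0.3

Distance in frame 1: 2.4. Distance in frame 2: 2.7.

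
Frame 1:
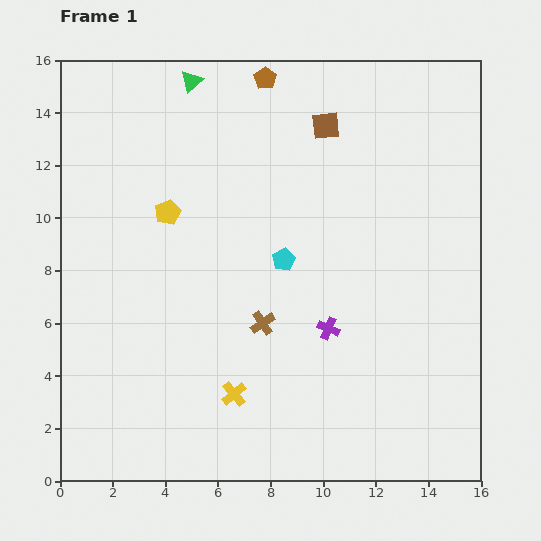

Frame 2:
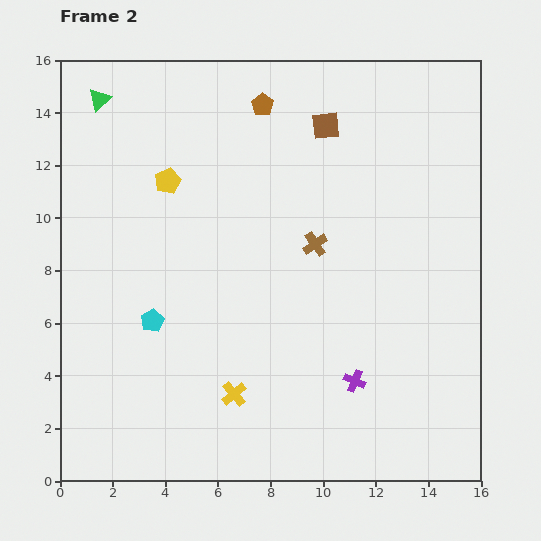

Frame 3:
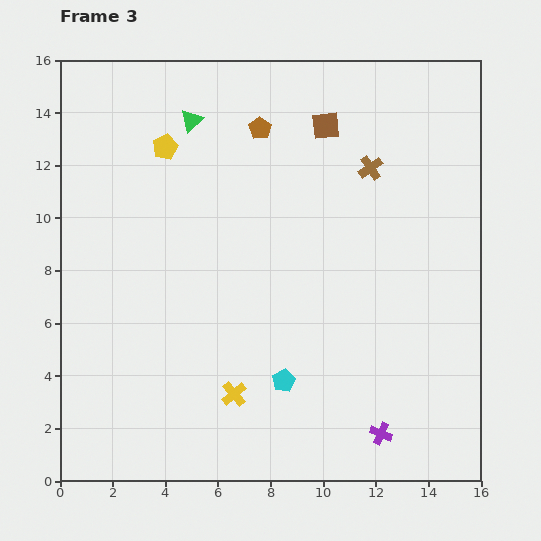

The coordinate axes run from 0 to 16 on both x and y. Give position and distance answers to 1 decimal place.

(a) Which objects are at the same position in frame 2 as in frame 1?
the brown square, the yellow cross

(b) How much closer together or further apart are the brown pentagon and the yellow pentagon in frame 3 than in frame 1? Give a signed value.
-2.6

Distance in frame 1: 6.3. Distance in frame 3: 3.7.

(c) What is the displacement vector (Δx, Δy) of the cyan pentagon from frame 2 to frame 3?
(5.0, -2.3)

The cyan pentagon was at (3.5, 6.1) in frame 2 and (8.5, 3.8) in frame 3.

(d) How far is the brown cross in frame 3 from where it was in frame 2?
3.6

The brown cross moved from (9.7, 9.0) to (11.8, 11.9), a distance of √(2.1² + 2.9²) ≈ 3.6.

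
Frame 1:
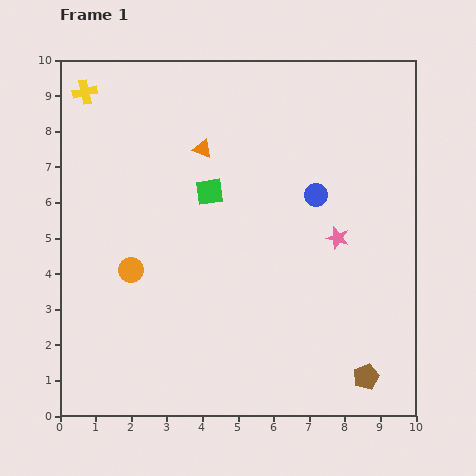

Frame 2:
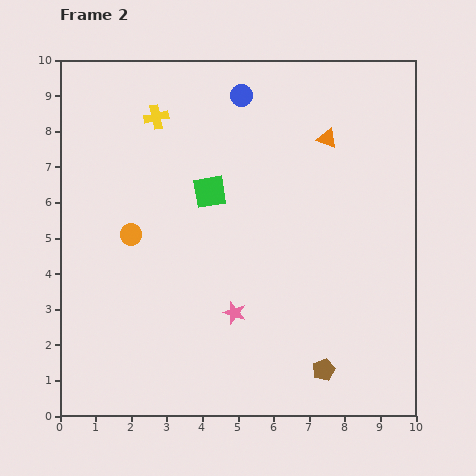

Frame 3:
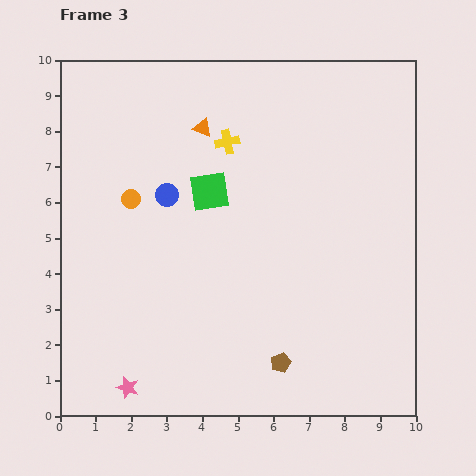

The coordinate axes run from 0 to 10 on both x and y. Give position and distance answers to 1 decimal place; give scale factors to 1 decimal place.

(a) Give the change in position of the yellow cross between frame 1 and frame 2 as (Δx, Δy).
(2.0, -0.7)

The yellow cross was at (0.7, 9.1) in frame 1 and (2.7, 8.4) in frame 2.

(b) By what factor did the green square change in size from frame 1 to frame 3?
1.4×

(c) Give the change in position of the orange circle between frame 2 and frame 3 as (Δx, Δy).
(0.0, 1.0)

The orange circle was at (2.0, 5.1) in frame 2 and (2.0, 6.1) in frame 3.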